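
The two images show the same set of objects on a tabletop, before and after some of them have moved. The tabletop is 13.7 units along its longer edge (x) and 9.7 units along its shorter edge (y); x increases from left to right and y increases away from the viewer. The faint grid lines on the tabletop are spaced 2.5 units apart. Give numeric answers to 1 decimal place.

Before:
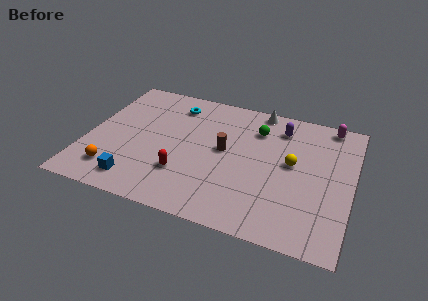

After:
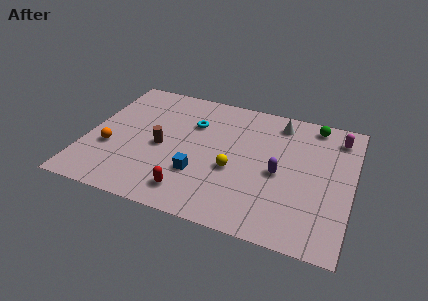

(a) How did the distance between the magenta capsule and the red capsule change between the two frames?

+0.3

Before: roughly 9.3 units apart; after: 9.6. That's 0.3 units further apart.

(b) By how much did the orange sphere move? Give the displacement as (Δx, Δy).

(-0.4, 1.6)

From the two frames, the orange sphere sits at roughly (1.7, 1.9) before and (1.3, 3.5) after.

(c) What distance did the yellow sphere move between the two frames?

3.2

The yellow sphere moved from about (10.6, 5.3) to (7.7, 3.9), a distance of √(2.9² + 1.4²) ≈ 3.2.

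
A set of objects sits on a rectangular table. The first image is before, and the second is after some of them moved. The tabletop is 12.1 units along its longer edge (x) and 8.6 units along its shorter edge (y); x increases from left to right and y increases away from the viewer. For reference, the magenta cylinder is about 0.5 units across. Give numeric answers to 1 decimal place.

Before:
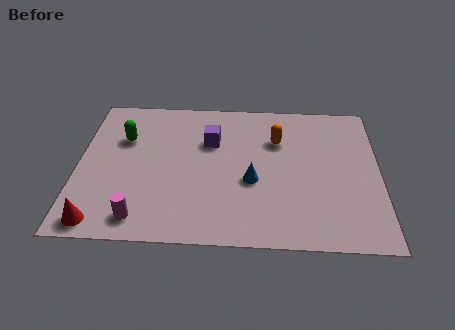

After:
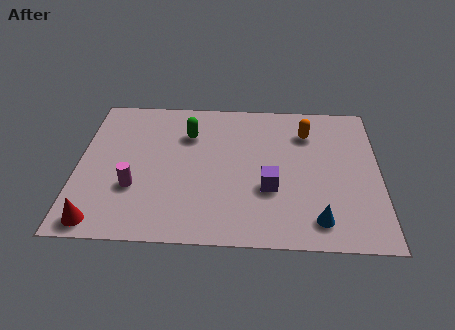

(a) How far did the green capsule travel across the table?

2.6

From (1.8, 5.8) to (4.4, 6.2), the green capsule covered √(2.6² + 0.4²) ≈ 2.6 units.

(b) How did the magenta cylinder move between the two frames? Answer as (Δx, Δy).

(-0.3, 1.7)

From the two frames, the magenta cylinder sits at roughly (2.6, 1.2) before and (2.3, 2.9) after.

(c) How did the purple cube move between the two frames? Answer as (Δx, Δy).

(2.4, -2.7)

The purple cube was at about (5.3, 5.8) and moved to about (7.7, 3.1).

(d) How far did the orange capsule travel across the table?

1.3

From (8.0, 6.0) to (9.2, 6.5), the orange capsule covered √(1.2² + 0.5²) ≈ 1.3 units.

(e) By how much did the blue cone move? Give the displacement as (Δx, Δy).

(2.6, -2.1)

From the two frames, the blue cone sits at roughly (7.0, 3.5) before and (9.6, 1.4) after.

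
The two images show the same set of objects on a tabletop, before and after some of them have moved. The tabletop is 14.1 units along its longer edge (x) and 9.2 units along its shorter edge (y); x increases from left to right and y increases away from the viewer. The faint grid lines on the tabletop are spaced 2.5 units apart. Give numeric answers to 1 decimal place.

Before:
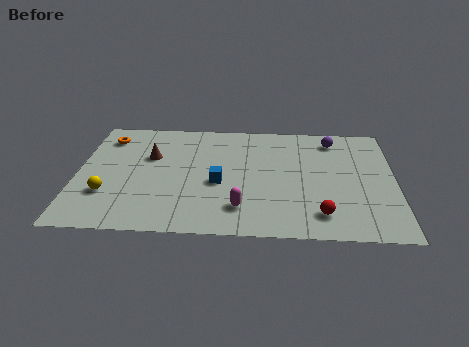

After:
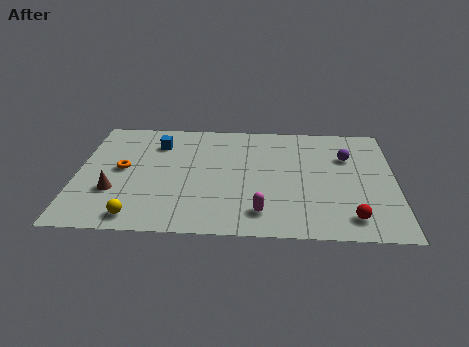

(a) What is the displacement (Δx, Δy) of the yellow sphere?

(1.4, -1.7)

The yellow sphere was at about (1.4, 2.8) and moved to about (2.8, 1.1).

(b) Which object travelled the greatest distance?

the blue cube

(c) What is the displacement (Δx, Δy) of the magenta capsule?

(0.9, -0.3)

From the two frames, the magenta capsule sits at roughly (7.3, 2.0) before and (8.2, 1.7) after.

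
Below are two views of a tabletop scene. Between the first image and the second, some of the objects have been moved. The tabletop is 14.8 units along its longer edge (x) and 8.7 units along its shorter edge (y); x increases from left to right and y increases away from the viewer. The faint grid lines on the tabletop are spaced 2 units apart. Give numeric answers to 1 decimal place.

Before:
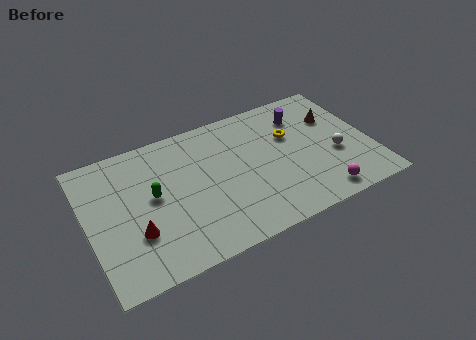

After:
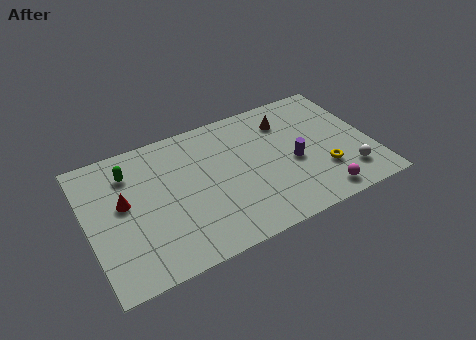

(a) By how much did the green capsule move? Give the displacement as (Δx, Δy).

(-1.0, 2.0)

The green capsule was at about (3.4, 4.7) and moved to about (2.4, 6.7).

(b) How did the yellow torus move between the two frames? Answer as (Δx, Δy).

(1.3, -3.0)

The yellow torus was at about (10.8, 5.6) and moved to about (12.1, 2.6).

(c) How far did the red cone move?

2.1

The red cone moved from about (2.3, 2.8) to (1.9, 4.9), a distance of √(0.4² + 2.1²) ≈ 2.1.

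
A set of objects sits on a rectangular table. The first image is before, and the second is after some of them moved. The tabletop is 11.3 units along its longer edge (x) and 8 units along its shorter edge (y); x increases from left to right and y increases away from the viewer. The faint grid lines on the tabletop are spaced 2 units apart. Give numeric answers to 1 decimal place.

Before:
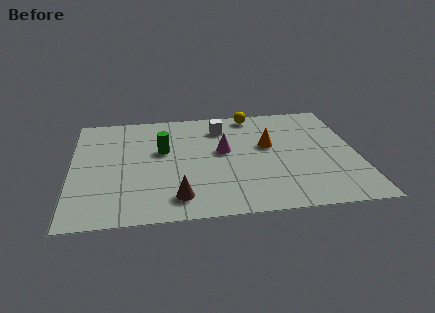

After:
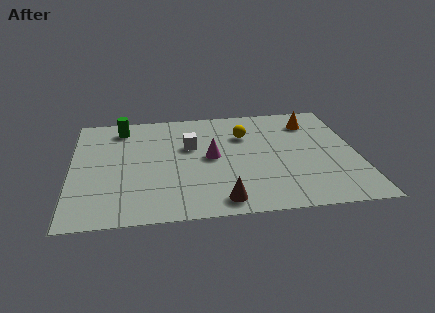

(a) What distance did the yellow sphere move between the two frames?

1.6

From (7.3, 7.2) to (6.9, 5.6), the yellow sphere covered √(0.4² + 1.6²) ≈ 1.6 units.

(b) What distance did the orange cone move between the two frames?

2.4

The orange cone moved from about (7.8, 4.7) to (9.6, 6.3), a distance of √(1.8² + 1.6²) ≈ 2.4.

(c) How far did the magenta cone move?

0.6

The magenta cone moved from about (6.0, 4.5) to (5.5, 4.1), a distance of √(0.5² + 0.4²) ≈ 0.6.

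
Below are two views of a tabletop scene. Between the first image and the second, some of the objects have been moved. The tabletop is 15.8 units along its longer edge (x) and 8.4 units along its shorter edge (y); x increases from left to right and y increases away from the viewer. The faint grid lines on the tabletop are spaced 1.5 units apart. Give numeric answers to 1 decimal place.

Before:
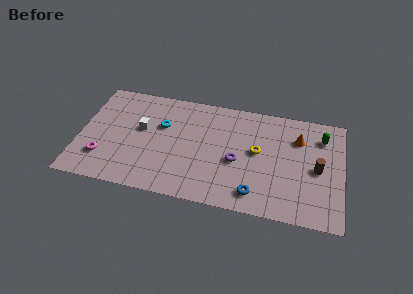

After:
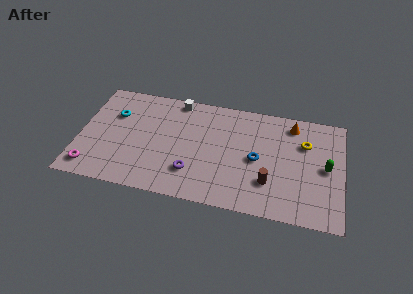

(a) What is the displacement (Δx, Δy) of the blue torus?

(0.0, 2.6)

The blue torus was at about (10.7, 1.4) and moved to about (10.7, 4.0).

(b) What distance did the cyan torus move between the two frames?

2.9

The cyan torus was near (4.9, 5.4) before and (2.0, 5.7) after, so it travelled √(2.9² + 0.3²) ≈ 2.9 units.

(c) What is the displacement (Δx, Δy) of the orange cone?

(-0.4, 1.0)

The orange cone was at about (13.1, 6.1) and moved to about (12.7, 7.1).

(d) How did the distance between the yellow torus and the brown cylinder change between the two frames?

+0.3

The distance was about 3.6 in the first image and 3.9 in the second, so they moved 0.3 units further apart.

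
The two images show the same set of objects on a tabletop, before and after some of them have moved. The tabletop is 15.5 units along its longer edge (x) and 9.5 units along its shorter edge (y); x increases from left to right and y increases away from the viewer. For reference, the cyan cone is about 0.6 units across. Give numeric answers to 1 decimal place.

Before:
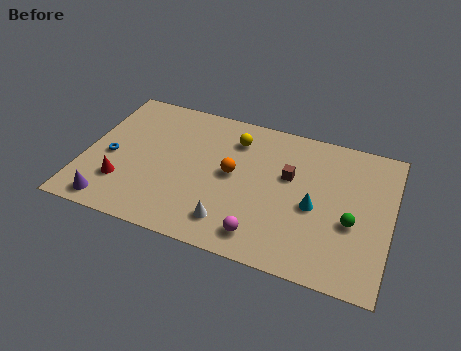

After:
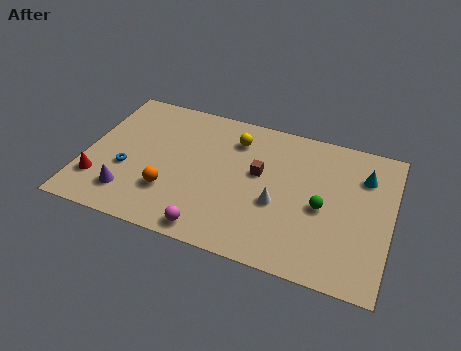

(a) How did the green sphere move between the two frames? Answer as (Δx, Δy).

(-1.5, 0.5)

From the two frames, the green sphere sits at roughly (13.6, 3.8) before and (12.1, 4.3) after.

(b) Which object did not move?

the yellow sphere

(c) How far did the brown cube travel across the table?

1.5

The brown cube was near (10.3, 5.8) before and (8.8, 5.5) after, so it travelled √(1.5² + 0.3²) ≈ 1.5 units.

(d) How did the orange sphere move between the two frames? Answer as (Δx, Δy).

(-3.0, -2.2)

The orange sphere started near (7.5, 5.0) and ended near (4.5, 2.8).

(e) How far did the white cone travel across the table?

3.0

From (7.7, 1.8) to (9.9, 3.8), the white cone covered √(2.2² + 2.0²) ≈ 3.0 units.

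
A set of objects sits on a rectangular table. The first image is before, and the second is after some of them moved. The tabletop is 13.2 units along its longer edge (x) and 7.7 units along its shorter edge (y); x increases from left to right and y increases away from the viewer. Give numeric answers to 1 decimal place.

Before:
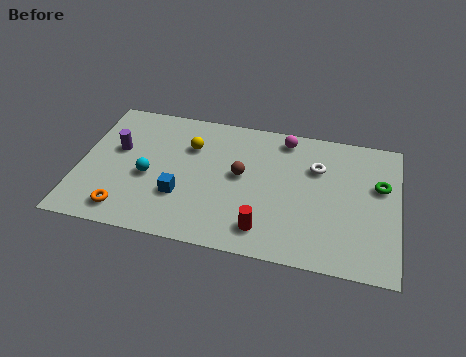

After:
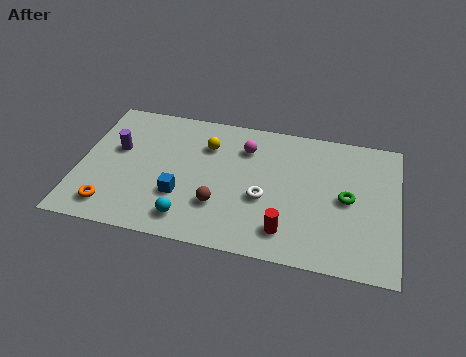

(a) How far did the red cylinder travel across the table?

0.9

From (7.8, 1.4) to (8.7, 1.5), the red cylinder covered √(0.9² + 0.1²) ≈ 0.9 units.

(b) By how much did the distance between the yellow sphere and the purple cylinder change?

+0.7

They were about 3.1 units apart before and 3.8 after — 0.7 units further apart.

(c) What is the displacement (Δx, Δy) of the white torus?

(-2.1, -2.2)

The white torus started near (9.8, 5.3) and ended near (7.7, 3.1).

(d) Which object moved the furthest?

the white torus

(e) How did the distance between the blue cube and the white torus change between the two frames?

-2.7

Before: roughly 6.2 units apart; after: 3.5. That's 2.7 units closer together.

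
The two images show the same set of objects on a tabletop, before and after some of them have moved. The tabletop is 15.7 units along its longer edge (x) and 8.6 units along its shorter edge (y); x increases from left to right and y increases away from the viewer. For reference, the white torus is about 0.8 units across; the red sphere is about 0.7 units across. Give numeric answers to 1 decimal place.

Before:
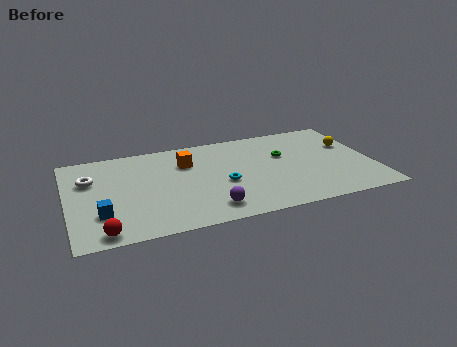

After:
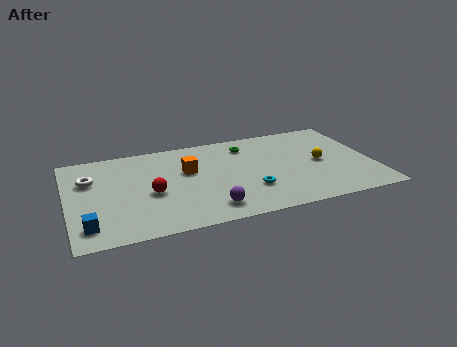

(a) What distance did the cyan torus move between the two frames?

1.6

The cyan torus moved from about (7.9, 3.6) to (9.2, 2.6), a distance of √(1.3² + 1.0²) ≈ 1.6.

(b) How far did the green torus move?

2.3

The green torus was near (11.2, 5.4) before and (9.4, 6.9) after, so it travelled √(1.8² + 1.5²) ≈ 2.3 units.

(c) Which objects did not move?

the white torus and the purple sphere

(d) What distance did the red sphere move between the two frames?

3.8

The red sphere moved from about (1.6, 0.9) to (4.2, 3.7), a distance of √(2.6² + 2.8²) ≈ 3.8.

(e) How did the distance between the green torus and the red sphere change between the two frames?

-4.5

Before: roughly 10.6 units apart; after: 6.1. That's 4.5 units closer together.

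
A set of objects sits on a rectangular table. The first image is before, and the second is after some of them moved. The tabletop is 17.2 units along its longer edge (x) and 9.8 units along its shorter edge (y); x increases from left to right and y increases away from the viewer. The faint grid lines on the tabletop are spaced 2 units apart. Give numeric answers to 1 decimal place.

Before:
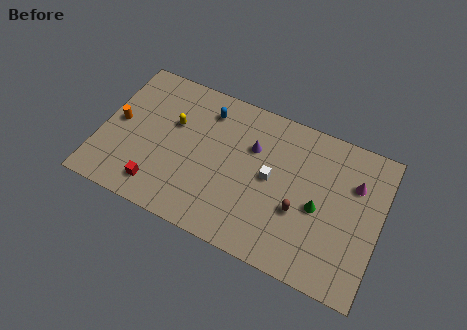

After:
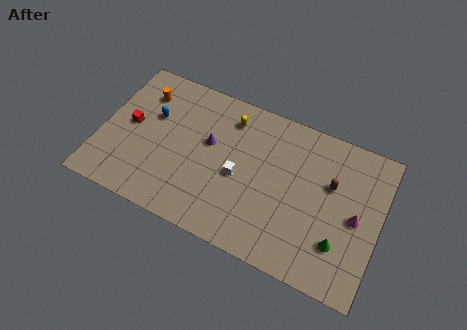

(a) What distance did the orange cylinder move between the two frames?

2.8

The orange cylinder was near (1.0, 5.0) before and (2.2, 7.5) after, so it travelled √(1.2² + 2.5²) ≈ 2.8 units.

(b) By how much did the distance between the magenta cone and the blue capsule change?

+3.5

They were about 9.4 units apart before and 12.9 after — 3.5 units further apart.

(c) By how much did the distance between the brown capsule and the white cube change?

+3.4

The distance was about 2.4 in the first image and 5.8 in the second, so they moved 3.4 units further apart.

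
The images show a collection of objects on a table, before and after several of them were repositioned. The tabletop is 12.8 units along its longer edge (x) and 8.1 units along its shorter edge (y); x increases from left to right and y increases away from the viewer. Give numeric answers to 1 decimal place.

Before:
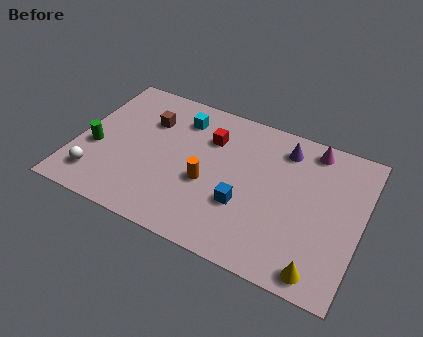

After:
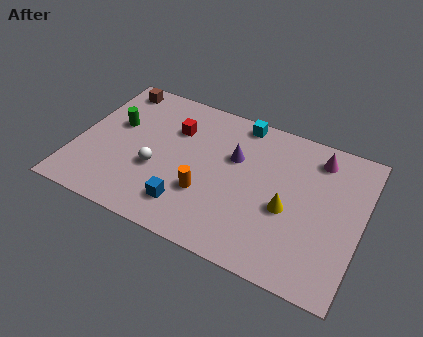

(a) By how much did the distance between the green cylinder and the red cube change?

-2.8

They were about 5.5 units apart before and 2.7 after — 2.8 units closer together.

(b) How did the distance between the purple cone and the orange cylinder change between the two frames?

-1.8

The distance was about 4.5 in the first image and 2.7 in the second, so they moved 1.8 units closer together.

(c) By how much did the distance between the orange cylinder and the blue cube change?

-0.6

Before: roughly 1.8 units apart; after: 1.2. That's 0.6 units closer together.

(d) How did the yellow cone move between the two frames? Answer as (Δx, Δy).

(-1.7, 2.5)

The yellow cone was at about (11.3, 0.9) and moved to about (9.6, 3.4).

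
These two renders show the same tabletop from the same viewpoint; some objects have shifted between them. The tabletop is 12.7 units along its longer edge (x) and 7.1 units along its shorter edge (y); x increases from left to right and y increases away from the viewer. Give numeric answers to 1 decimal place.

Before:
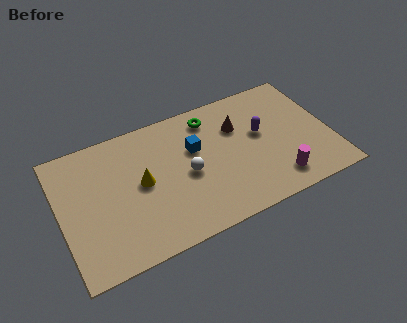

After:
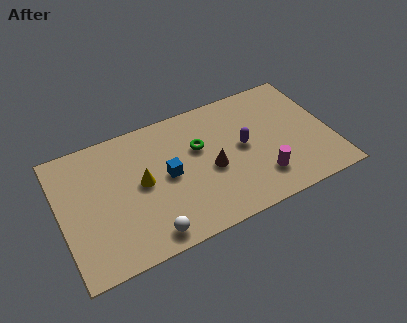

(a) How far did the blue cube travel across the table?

1.7

From (6.4, 4.5) to (5.0, 3.6), the blue cube covered √(1.4² + 0.9²) ≈ 1.7 units.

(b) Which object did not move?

the yellow cone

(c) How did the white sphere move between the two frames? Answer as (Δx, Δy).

(-2.1, -2.4)

From the two frames, the white sphere sits at roughly (5.9, 3.3) before and (3.8, 0.9) after.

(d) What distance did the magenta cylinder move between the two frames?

0.8

The magenta cylinder was near (9.9, 1.3) before and (9.2, 1.7) after, so it travelled √(0.7² + 0.4²) ≈ 0.8 units.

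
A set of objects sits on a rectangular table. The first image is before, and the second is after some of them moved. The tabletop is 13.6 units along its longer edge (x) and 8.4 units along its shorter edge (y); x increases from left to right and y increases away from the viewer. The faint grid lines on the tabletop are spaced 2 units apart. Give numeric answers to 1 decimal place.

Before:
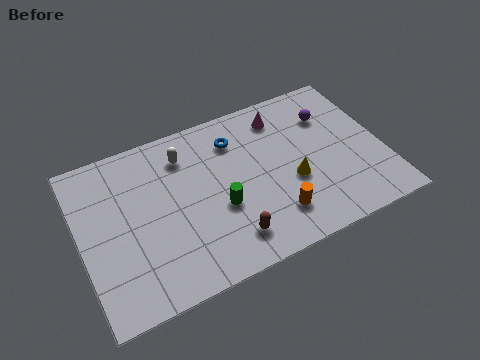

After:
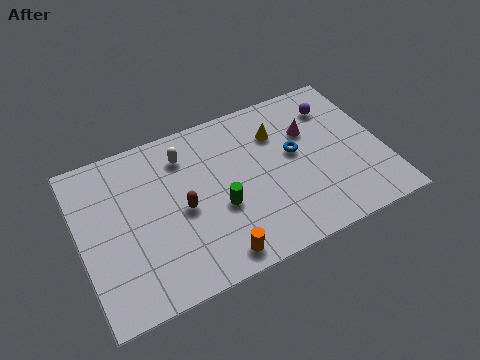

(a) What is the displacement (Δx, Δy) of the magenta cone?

(1.1, -1.3)

From the two frames, the magenta cone sits at roughly (9.4, 6.9) before and (10.5, 5.6) after.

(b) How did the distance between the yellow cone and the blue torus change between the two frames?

-2.4

The distance was about 3.9 in the first image and 1.5 in the second, so they moved 2.4 units closer together.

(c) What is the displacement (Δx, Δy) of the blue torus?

(2.5, -1.8)

The blue torus was at about (7.2, 6.5) and moved to about (9.7, 4.7).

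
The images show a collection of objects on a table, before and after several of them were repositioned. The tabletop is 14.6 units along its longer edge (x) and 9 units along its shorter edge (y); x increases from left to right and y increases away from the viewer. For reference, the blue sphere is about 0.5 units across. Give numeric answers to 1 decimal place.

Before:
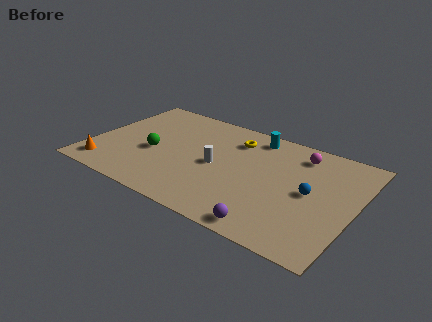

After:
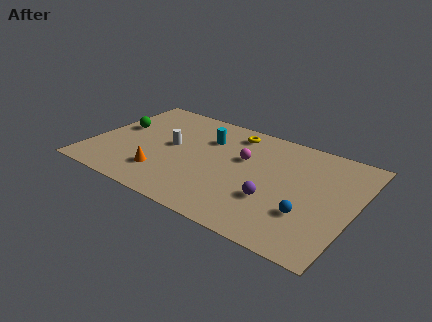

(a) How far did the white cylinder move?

2.7

The white cylinder moved from about (7.0, 4.3) to (4.3, 4.8), a distance of √(2.7² + 0.5²) ≈ 2.7.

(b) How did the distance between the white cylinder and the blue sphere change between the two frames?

+3.0

The distance was about 5.2 in the first image and 8.2 in the second, so they moved 3.0 units further apart.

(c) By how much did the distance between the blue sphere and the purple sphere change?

-2.0

The distance was about 3.9 in the first image and 1.9 in the second, so they moved 2.0 units closer together.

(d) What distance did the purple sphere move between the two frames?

2.1

The purple sphere was near (10.6, 0.9) before and (10.4, 3.0) after, so it travelled √(0.2² + 2.1²) ≈ 2.1 units.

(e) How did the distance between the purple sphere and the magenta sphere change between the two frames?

-3.2

The distance was about 6.5 in the first image and 3.3 in the second, so they moved 3.2 units closer together.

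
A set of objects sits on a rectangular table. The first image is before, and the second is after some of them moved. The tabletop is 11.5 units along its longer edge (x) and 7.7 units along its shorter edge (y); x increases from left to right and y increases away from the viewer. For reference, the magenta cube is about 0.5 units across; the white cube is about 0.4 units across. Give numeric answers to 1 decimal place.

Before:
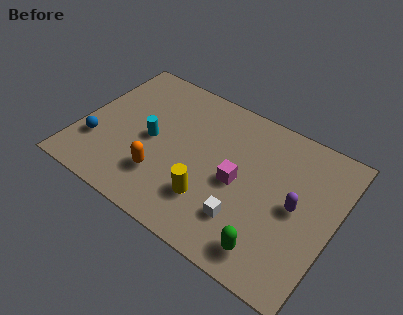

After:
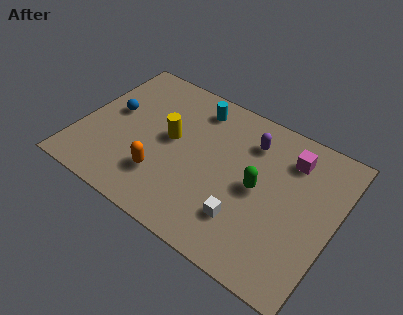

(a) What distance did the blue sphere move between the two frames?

2.0

The blue sphere was near (0.9, 2.3) before and (1.3, 4.3) after, so it travelled √(0.4² + 2.0²) ≈ 2.0 units.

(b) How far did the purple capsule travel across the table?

3.2

The purple capsule moved from about (9.8, 3.8) to (7.4, 5.9), a distance of √(2.4² + 2.1²) ≈ 3.2.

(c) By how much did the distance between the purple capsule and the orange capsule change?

-0.9

They were about 6.0 units apart before and 5.1 after — 0.9 units closer together.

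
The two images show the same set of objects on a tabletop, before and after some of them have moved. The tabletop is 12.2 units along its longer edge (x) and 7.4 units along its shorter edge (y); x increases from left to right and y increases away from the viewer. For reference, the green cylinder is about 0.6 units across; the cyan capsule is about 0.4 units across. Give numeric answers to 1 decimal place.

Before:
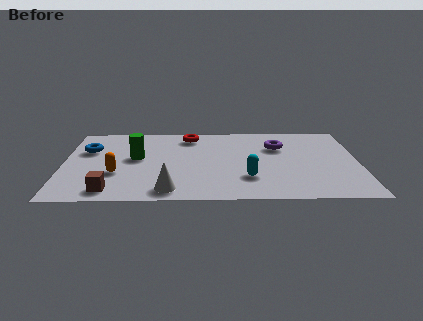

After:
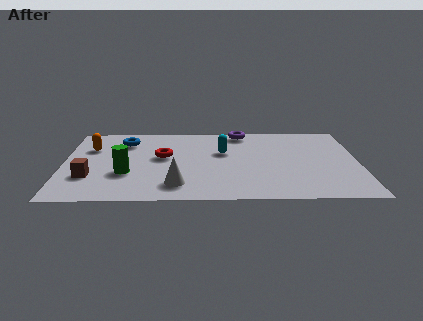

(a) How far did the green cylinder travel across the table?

1.6

The green cylinder was near (3.0, 4.1) before and (2.6, 2.6) after, so it travelled √(0.4² + 1.5²) ≈ 1.6 units.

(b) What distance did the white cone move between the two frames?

0.6

The white cone was near (4.4, 1.0) before and (4.7, 1.5) after, so it travelled √(0.3² + 0.5²) ≈ 0.6 units.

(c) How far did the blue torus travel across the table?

1.7

From (1.0, 4.9) to (2.5, 5.7), the blue torus covered √(1.5² + 0.8²) ≈ 1.7 units.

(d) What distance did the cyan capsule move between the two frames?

2.7

The cyan capsule was near (7.6, 2.1) before and (6.6, 4.6) after, so it travelled √(1.0² + 2.5²) ≈ 2.7 units.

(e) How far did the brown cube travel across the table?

1.6

The brown cube was near (2.0, 1.0) before and (1.1, 2.3) after, so it travelled √(0.9² + 1.3²) ≈ 1.6 units.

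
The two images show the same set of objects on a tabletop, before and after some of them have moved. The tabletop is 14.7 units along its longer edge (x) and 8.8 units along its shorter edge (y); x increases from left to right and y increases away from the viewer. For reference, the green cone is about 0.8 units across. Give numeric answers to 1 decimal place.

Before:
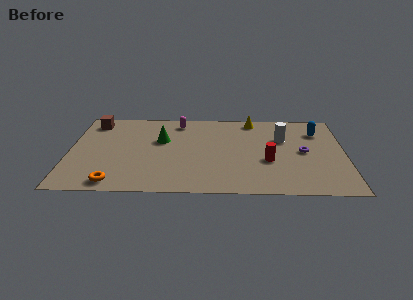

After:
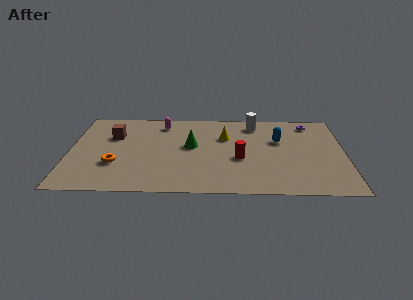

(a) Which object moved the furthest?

the purple torus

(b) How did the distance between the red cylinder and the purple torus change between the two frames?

+3.3

They were about 2.1 units apart before and 5.4 after — 3.3 units further apart.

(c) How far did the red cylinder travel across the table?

1.5

The red cylinder was near (10.6, 3.4) before and (9.1, 3.6) after, so it travelled √(1.5² + 0.2²) ≈ 1.5 units.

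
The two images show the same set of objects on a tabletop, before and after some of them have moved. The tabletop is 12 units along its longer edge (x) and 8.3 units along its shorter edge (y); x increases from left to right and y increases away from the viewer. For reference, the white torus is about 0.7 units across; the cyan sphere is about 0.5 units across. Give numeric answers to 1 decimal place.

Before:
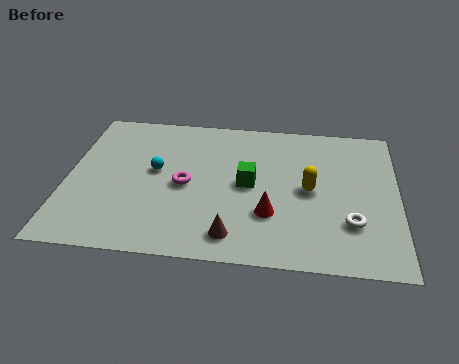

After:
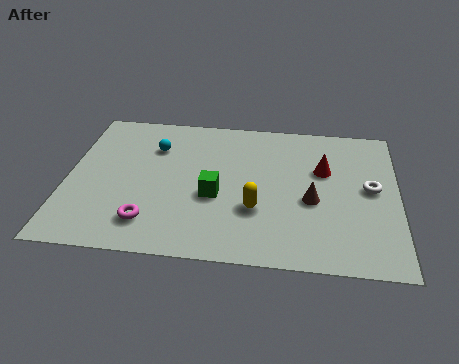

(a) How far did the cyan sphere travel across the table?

1.4

From (3.2, 4.6) to (3.1, 6.0), the cyan sphere covered √(0.1² + 1.4²) ≈ 1.4 units.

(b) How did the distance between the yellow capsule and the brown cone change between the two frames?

-1.8

The distance was about 3.9 in the first image and 2.1 in the second, so they moved 1.8 units closer together.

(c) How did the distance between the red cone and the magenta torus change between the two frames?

+3.8

Before: roughly 3.4 units apart; after: 7.2. That's 3.8 units further apart.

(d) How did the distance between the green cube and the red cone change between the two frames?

+2.5

The distance was about 1.8 in the first image and 4.3 in the second, so they moved 2.5 units further apart.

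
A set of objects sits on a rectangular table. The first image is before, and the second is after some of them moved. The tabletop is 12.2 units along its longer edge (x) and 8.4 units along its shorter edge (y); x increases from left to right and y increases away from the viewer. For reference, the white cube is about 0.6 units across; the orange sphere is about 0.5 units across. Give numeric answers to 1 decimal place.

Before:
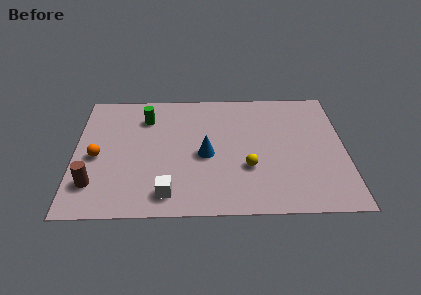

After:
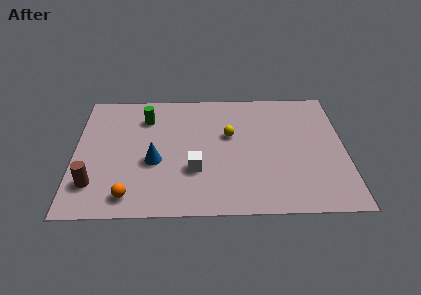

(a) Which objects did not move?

the brown cylinder and the green cylinder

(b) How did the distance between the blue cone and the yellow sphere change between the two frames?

+1.7

The distance was about 2.1 in the first image and 3.8 in the second, so they moved 1.7 units further apart.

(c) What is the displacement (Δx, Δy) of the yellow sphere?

(-0.8, 2.2)

The yellow sphere was at about (7.8, 2.9) and moved to about (7.0, 5.1).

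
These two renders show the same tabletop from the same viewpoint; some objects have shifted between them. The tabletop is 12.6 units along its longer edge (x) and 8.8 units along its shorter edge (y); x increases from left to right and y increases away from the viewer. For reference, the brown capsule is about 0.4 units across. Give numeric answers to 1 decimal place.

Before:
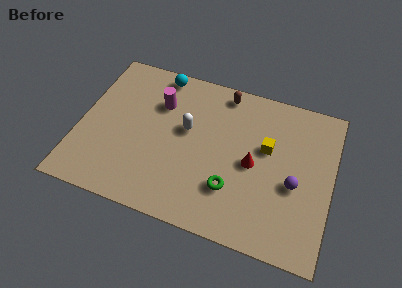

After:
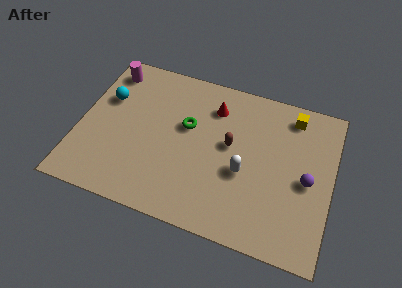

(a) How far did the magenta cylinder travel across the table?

3.0

From (3.8, 6.2) to (1.1, 7.4), the magenta cylinder covered √(2.7² + 1.2²) ≈ 3.0 units.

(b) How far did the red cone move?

3.4

The red cone moved from about (8.7, 4.2) to (6.5, 6.8), a distance of √(2.2² + 2.6²) ≈ 3.4.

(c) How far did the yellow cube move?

2.5

From (9.3, 5.3) to (10.4, 7.5), the yellow cube covered √(1.1² + 2.2²) ≈ 2.5 units.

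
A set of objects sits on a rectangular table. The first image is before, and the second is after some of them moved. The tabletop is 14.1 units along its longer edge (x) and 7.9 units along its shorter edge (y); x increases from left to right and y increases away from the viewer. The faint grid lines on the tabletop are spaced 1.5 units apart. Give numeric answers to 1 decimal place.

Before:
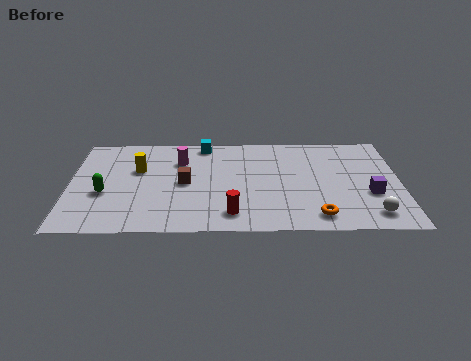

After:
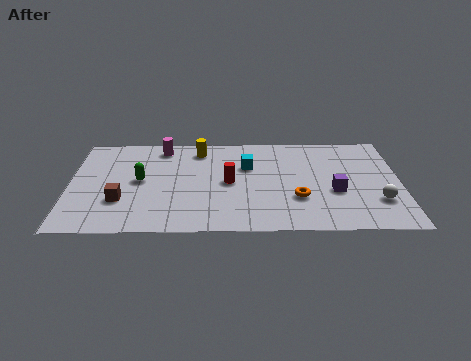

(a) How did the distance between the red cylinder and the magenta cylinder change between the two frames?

-0.7

Before: roughly 4.8 units apart; after: 4.1. That's 0.7 units closer together.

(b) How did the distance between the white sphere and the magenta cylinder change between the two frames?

+1.0

Before: roughly 9.2 units apart; after: 10.2. That's 1.0 units further apart.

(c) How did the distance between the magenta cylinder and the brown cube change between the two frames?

+2.8

The distance was about 1.8 in the first image and 4.6 in the second, so they moved 2.8 units further apart.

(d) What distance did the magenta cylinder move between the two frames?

1.4

From (4.7, 5.7) to (3.9, 6.8), the magenta cylinder covered √(0.8² + 1.1²) ≈ 1.4 units.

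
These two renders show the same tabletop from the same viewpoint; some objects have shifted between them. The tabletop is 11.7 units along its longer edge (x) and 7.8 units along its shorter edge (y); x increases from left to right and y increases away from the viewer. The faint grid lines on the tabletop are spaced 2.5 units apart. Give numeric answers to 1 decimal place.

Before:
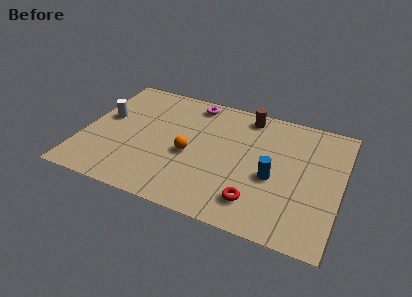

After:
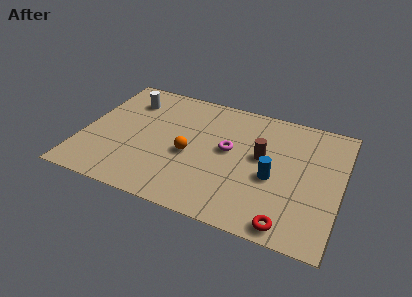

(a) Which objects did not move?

the blue cylinder and the orange sphere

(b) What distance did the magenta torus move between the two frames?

3.1

From (4.7, 6.8) to (6.6, 4.3), the magenta torus covered √(1.9² + 2.5²) ≈ 3.1 units.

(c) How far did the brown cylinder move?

2.6

The brown cylinder moved from about (7.2, 6.8) to (8.1, 4.4), a distance of √(0.9² + 2.4²) ≈ 2.6.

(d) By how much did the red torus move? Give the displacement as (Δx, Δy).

(1.5, -0.8)

From the two frames, the red torus sits at roughly (8.1, 1.6) before and (9.6, 0.8) after.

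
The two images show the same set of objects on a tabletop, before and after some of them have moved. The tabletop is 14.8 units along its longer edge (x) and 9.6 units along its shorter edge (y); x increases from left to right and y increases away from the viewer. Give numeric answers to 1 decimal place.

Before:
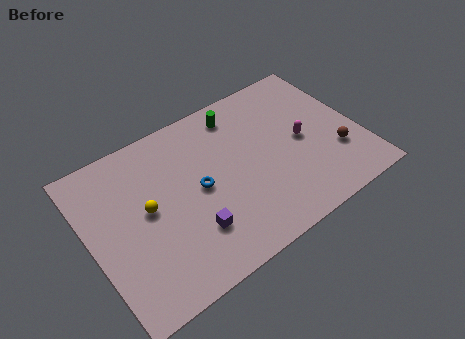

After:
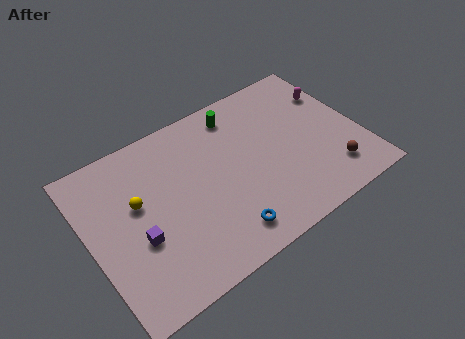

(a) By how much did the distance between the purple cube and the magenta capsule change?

+5.0

Before: roughly 6.9 units apart; after: 11.9. That's 5.0 units further apart.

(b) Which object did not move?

the green cylinder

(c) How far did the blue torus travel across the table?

3.3

The blue torus was near (5.9, 4.8) before and (6.7, 1.6) after, so it travelled √(0.8² + 3.2²) ≈ 3.3 units.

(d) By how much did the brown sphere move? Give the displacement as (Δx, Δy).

(-0.5, -1.0)

The brown sphere started near (13.3, 3.0) and ended near (12.8, 2.0).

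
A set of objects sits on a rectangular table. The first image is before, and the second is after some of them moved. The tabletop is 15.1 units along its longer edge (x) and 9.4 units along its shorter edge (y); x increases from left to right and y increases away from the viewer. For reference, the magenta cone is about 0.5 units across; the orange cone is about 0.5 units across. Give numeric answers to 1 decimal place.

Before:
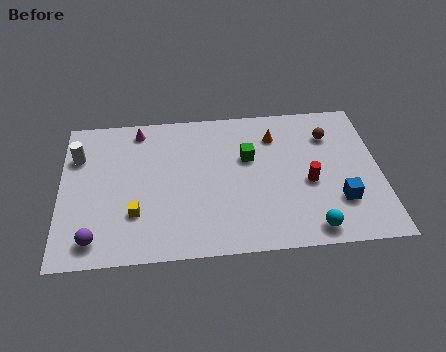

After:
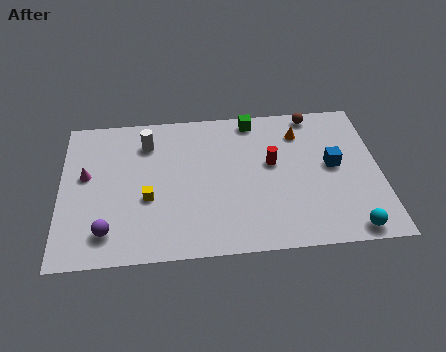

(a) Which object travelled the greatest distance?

the magenta cone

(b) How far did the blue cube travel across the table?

2.3

From (13.1, 2.7) to (12.9, 5.0), the blue cube covered √(0.2² + 2.3²) ≈ 2.3 units.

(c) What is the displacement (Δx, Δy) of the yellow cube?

(0.6, 0.9)

The yellow cube started near (3.5, 2.8) and ended near (4.1, 3.7).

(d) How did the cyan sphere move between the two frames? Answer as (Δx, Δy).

(1.8, -0.2)

The cyan sphere was at about (11.7, 1.1) and moved to about (13.5, 0.9).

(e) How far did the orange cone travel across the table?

1.2

From (10.2, 7.2) to (11.4, 7.3), the orange cone covered √(1.2² + 0.1²) ≈ 1.2 units.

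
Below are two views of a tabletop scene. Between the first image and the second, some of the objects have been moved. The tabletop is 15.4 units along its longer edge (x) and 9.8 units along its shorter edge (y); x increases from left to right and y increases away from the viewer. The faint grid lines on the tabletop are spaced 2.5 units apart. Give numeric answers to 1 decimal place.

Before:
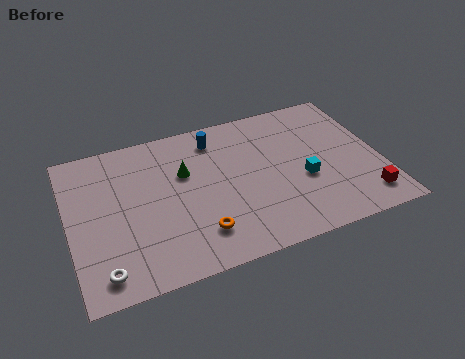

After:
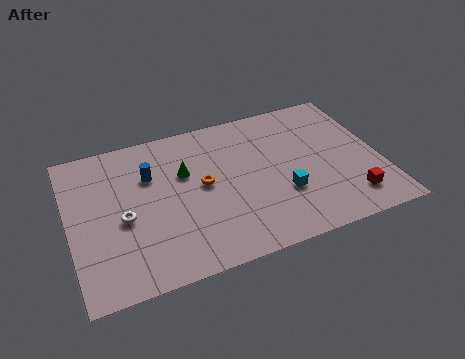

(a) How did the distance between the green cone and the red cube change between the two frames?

-0.7

The distance was about 9.7 in the first image and 9.0 in the second, so they moved 0.7 units closer together.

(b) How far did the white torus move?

3.1

The white torus was near (1.4, 1.4) before and (2.6, 4.3) after, so it travelled √(1.2² + 2.9²) ≈ 3.1 units.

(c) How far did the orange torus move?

3.0

The orange torus was near (6.1, 2.2) before and (6.6, 5.2) after, so it travelled √(0.5² + 3.0²) ≈ 3.0 units.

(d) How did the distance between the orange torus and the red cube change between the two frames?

-0.5

They were about 8.2 units apart before and 7.7 after — 0.5 units closer together.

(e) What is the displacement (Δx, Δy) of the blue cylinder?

(-3.4, -1.4)

The blue cylinder started near (7.5, 8.1) and ended near (4.1, 6.7).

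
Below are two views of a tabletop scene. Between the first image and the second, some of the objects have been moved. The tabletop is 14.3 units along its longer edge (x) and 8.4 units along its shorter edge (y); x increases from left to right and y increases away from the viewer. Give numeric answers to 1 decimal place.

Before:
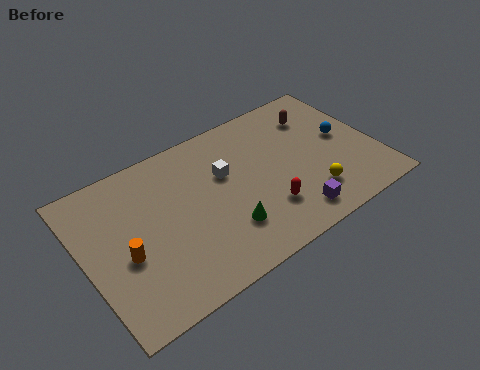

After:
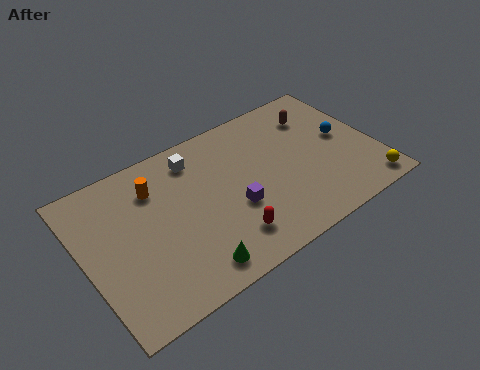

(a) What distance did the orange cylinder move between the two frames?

3.4

From (1.8, 3.5) to (3.7, 6.3), the orange cylinder covered √(1.9² + 2.8²) ≈ 3.4 units.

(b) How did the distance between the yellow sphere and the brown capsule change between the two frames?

+1.0

Before: roughly 4.6 units apart; after: 5.6. That's 1.0 units further apart.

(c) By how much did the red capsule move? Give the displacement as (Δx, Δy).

(-2.0, -0.5)

From the two frames, the red capsule sits at roughly (8.5, 2.3) before and (6.5, 1.8) after.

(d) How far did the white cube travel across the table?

2.0

The white cube was near (7.0, 5.3) before and (5.8, 6.9) after, so it travelled √(1.2² + 1.6²) ≈ 2.0 units.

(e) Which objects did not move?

the brown capsule and the blue sphere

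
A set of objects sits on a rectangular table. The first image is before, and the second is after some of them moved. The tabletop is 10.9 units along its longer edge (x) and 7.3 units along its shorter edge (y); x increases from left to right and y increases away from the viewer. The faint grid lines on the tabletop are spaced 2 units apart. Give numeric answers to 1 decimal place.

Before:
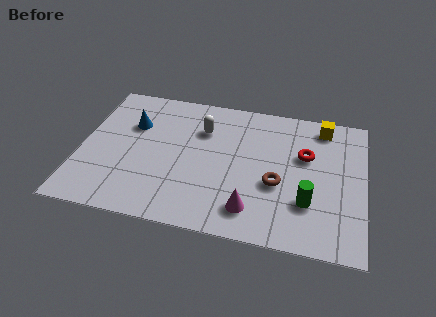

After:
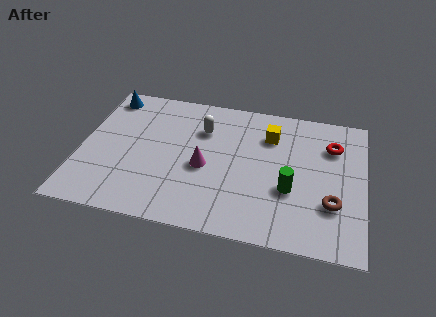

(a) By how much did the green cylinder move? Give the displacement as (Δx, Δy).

(-0.7, 0.5)

The green cylinder started near (8.8, 2.2) and ended near (8.1, 2.7).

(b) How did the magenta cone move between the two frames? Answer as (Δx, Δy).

(-1.9, 1.8)

The magenta cone was at about (6.7, 1.4) and moved to about (4.8, 3.2).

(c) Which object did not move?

the white capsule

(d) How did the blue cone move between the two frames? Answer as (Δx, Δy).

(-1.1, 1.4)

The blue cone was at about (1.9, 4.9) and moved to about (0.8, 6.3).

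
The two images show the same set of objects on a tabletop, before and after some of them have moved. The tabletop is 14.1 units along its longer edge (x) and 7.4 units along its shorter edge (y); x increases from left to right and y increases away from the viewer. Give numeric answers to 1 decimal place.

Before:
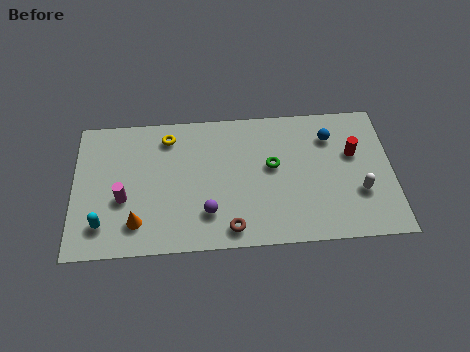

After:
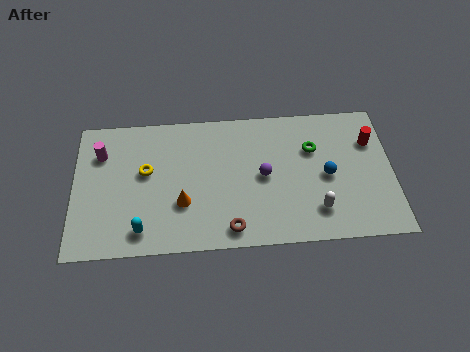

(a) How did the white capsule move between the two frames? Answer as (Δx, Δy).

(-1.9, -0.8)

From the two frames, the white capsule sits at roughly (12.6, 2.5) before and (10.7, 1.7) after.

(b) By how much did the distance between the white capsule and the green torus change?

-0.9

The distance was about 4.2 in the first image and 3.3 in the second, so they moved 0.9 units closer together.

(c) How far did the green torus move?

2.0

From (8.8, 4.2) to (10.6, 5.0), the green torus covered √(1.8² + 0.8²) ≈ 2.0 units.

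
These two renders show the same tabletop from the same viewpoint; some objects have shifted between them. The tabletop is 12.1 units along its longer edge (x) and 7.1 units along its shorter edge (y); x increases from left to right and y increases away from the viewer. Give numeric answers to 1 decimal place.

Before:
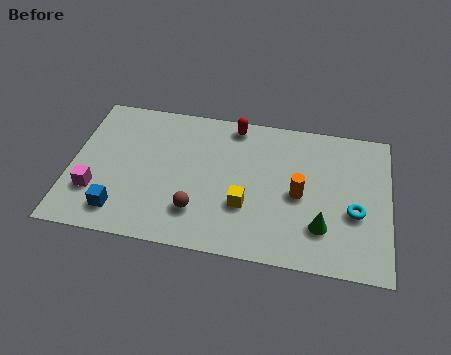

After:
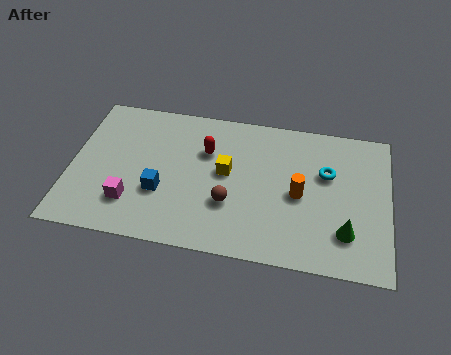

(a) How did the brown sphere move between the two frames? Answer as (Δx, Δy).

(1.2, 0.6)

The brown sphere started near (4.9, 1.8) and ended near (6.1, 2.4).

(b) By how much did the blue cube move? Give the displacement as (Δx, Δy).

(1.5, 1.2)

The blue cube started near (2.0, 1.3) and ended near (3.5, 2.5).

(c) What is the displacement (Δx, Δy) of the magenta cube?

(1.4, -0.3)

From the two frames, the magenta cube sits at roughly (1.0, 2.1) before and (2.4, 1.8) after.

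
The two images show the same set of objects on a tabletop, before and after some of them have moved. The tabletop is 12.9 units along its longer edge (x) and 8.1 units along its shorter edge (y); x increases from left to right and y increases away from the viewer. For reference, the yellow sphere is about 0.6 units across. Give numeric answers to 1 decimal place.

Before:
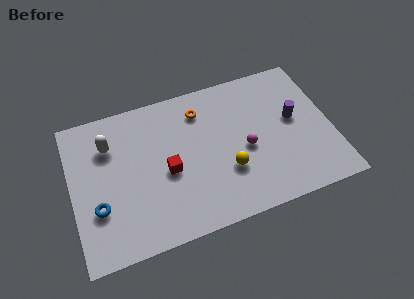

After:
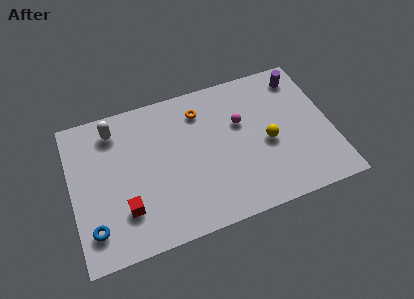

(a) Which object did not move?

the orange torus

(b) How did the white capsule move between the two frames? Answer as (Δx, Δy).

(0.3, 0.8)

The white capsule was at about (2.0, 5.9) and moved to about (2.3, 6.7).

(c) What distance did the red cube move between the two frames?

2.6

The red cube moved from about (4.7, 3.6) to (2.5, 2.2), a distance of √(2.2² + 1.4²) ≈ 2.6.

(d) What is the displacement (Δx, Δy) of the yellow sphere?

(2.1, 0.9)

The yellow sphere started near (7.6, 2.7) and ended near (9.7, 3.6).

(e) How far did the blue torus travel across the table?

1.0

From (1.2, 2.7) to (0.9, 1.7), the blue torus covered √(0.3² + 1.0²) ≈ 1.0 units.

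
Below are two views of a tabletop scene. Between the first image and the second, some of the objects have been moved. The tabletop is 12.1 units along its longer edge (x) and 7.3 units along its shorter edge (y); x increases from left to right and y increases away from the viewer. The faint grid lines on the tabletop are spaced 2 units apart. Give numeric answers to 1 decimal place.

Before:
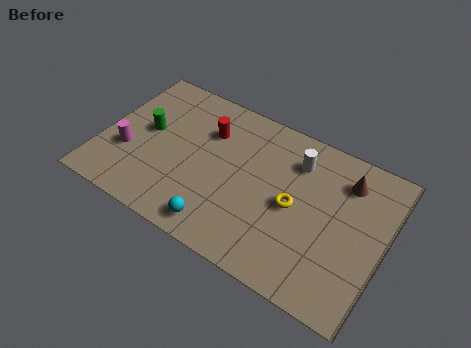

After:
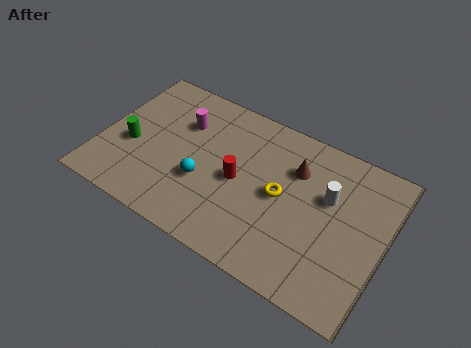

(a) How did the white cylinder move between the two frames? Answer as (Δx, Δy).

(1.5, -1.0)

The white cylinder started near (8.1, 5.6) and ended near (9.6, 4.6).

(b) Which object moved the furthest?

the magenta cylinder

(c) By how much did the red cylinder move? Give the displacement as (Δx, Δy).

(1.6, -1.7)

From the two frames, the red cylinder sits at roughly (4.3, 5.2) before and (5.9, 3.5) after.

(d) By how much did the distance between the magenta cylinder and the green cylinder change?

+1.3

The distance was about 1.5 in the first image and 2.8 in the second, so they moved 1.3 units further apart.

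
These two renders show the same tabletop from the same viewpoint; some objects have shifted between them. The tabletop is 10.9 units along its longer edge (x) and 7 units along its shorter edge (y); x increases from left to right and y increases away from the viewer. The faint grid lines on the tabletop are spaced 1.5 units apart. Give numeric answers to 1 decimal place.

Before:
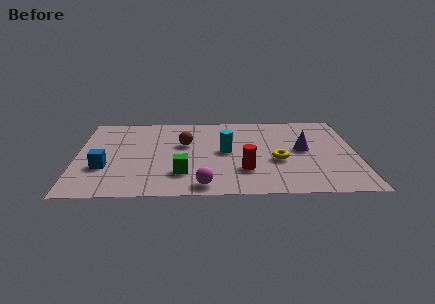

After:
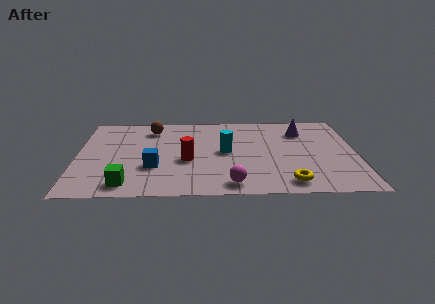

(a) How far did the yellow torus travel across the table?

1.8

The yellow torus moved from about (7.8, 2.8) to (8.2, 1.0), a distance of √(0.4² + 1.8²) ≈ 1.8.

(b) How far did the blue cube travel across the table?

1.9

The blue cube moved from about (1.1, 2.4) to (3.0, 2.4), a distance of √(1.9² + 0.0²) ≈ 1.9.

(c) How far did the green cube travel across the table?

2.2

From (4.1, 1.8) to (2.0, 1.0), the green cube covered √(2.1² + 0.8²) ≈ 2.2 units.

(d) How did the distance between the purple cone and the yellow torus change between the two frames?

+3.0

Before: roughly 1.3 units apart; after: 4.3. That's 3.0 units further apart.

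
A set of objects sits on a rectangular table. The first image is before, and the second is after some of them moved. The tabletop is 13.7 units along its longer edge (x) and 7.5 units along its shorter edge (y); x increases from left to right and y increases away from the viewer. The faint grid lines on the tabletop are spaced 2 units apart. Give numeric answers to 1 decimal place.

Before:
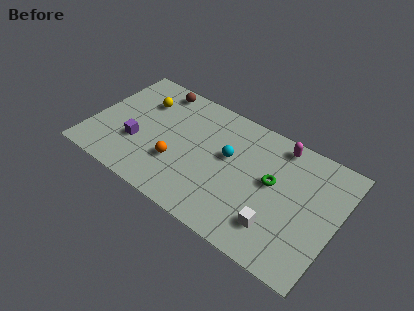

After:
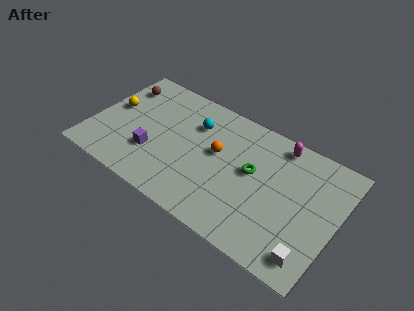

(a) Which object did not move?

the magenta capsule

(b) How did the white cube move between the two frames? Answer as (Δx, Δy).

(2.0, -0.6)

The white cube was at about (10.7, 1.8) and moved to about (12.7, 1.2).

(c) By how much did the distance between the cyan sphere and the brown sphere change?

-0.6

The distance was about 5.0 in the first image and 4.4 in the second, so they moved 0.6 units closer together.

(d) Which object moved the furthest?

the orange sphere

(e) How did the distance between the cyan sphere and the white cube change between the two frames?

+4.3

The distance was about 4.0 in the first image and 8.3 in the second, so they moved 4.3 units further apart.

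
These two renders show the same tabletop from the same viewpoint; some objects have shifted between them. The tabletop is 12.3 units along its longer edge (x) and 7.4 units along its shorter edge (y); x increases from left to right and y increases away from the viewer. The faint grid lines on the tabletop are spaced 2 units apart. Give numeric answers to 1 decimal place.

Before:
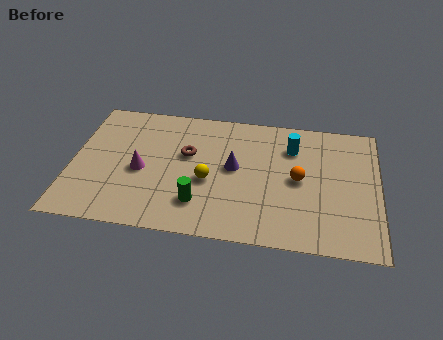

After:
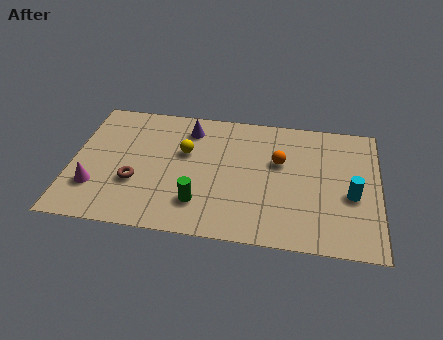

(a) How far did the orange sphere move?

1.2

The orange sphere was near (9.1, 3.7) before and (8.3, 4.6) after, so it travelled √(0.8² + 0.9²) ≈ 1.2 units.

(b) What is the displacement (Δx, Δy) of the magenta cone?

(-1.8, -1.2)

From the two frames, the magenta cone sits at roughly (2.8, 3.3) before and (1.0, 2.1) after.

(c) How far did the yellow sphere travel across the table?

1.8

From (5.5, 3.1) to (4.5, 4.6), the yellow sphere covered √(1.0² + 1.5²) ≈ 1.8 units.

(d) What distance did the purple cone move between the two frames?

2.8

The purple cone was near (6.5, 4.0) before and (4.6, 6.0) after, so it travelled √(1.9² + 2.0²) ≈ 2.8 units.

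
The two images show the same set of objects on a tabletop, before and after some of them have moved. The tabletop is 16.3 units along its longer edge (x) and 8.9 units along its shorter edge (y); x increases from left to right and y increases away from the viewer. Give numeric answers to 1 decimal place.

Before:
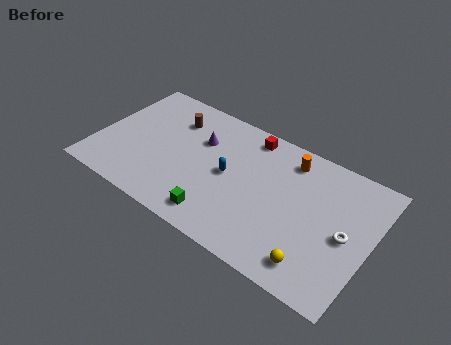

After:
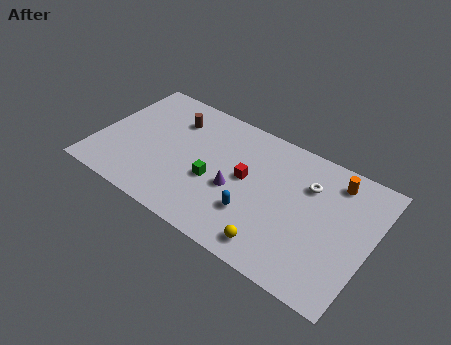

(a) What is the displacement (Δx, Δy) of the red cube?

(0.3, -3.0)

The red cube was at about (8.6, 7.8) and moved to about (8.9, 4.8).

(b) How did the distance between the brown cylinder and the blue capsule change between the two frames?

+2.5

Before: roughly 4.4 units apart; after: 6.9. That's 2.5 units further apart.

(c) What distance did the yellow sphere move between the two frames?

2.3

The yellow sphere was near (13.5, 1.5) before and (11.2, 1.3) after, so it travelled √(2.3² + 0.2²) ≈ 2.3 units.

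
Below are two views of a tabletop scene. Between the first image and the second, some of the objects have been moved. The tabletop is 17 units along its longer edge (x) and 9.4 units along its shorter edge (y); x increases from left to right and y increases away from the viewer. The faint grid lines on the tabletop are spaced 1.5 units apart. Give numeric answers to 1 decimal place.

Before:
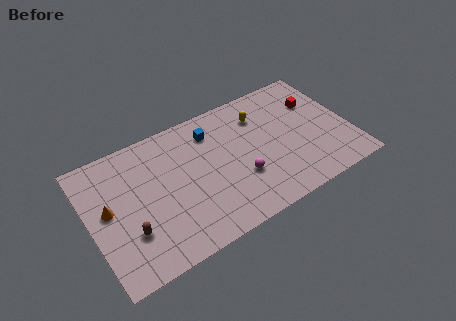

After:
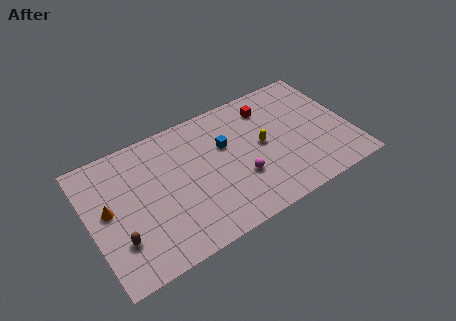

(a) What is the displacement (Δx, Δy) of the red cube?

(-3.1, 1.0)

The red cube started near (15.2, 6.5) and ended near (12.1, 7.5).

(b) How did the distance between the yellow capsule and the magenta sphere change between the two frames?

-1.9

They were about 4.3 units apart before and 2.4 after — 1.9 units closer together.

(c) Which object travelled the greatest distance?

the red cube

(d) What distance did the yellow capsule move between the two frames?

2.2

The yellow capsule moved from about (11.5, 7.1) to (11.3, 4.9), a distance of √(0.2² + 2.2²) ≈ 2.2.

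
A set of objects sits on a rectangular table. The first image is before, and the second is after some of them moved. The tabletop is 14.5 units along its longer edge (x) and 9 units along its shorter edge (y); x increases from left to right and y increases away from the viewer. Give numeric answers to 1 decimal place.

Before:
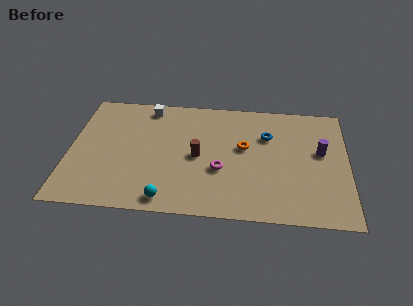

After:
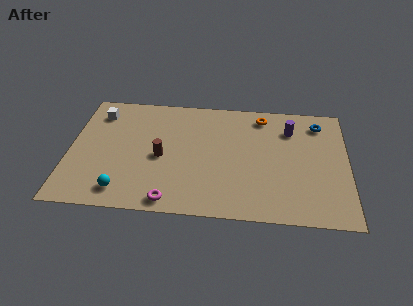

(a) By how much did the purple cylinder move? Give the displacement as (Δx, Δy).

(-1.6, 1.6)

From the two frames, the purple cylinder sits at roughly (13.1, 5.2) before and (11.5, 6.8) after.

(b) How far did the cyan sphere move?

2.3

The cyan sphere moved from about (5.2, 1.0) to (2.9, 1.4), a distance of √(2.3² + 0.4²) ≈ 2.3.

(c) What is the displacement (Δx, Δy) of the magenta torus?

(-2.5, -2.5)

From the two frames, the magenta torus sits at roughly (7.9, 3.4) before and (5.4, 0.9) after.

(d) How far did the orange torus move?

2.7

From (9.1, 5.2) to (10.0, 7.7), the orange torus covered √(0.9² + 2.5²) ≈ 2.7 units.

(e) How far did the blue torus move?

3.0

The blue torus was near (10.3, 6.2) before and (13.0, 7.4) after, so it travelled √(2.7² + 1.2²) ≈ 3.0 units.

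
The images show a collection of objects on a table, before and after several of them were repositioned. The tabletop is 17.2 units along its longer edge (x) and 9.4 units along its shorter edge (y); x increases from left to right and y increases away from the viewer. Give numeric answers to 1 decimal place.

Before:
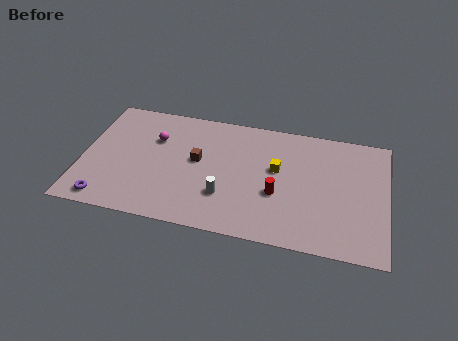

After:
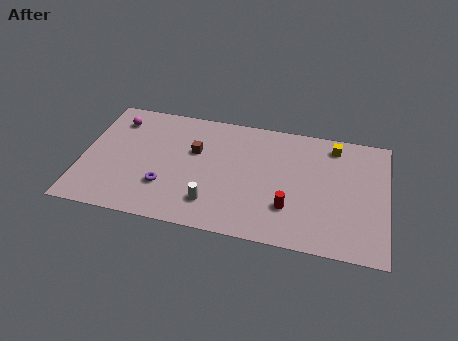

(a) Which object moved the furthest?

the yellow cube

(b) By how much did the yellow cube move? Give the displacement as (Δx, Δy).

(3.1, 2.5)

The yellow cube was at about (11.0, 5.5) and moved to about (14.1, 8.0).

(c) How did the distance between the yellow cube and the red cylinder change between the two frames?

+3.9

Before: roughly 1.9 units apart; after: 5.8. That's 3.9 units further apart.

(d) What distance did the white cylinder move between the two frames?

1.0

The white cylinder was near (8.2, 2.8) before and (7.5, 2.1) after, so it travelled √(0.7² + 0.7²) ≈ 1.0 units.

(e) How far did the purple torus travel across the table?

3.6

From (1.6, 1.1) to (4.8, 2.8), the purple torus covered √(3.2² + 1.7²) ≈ 3.6 units.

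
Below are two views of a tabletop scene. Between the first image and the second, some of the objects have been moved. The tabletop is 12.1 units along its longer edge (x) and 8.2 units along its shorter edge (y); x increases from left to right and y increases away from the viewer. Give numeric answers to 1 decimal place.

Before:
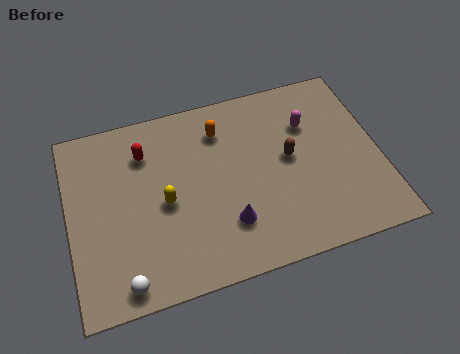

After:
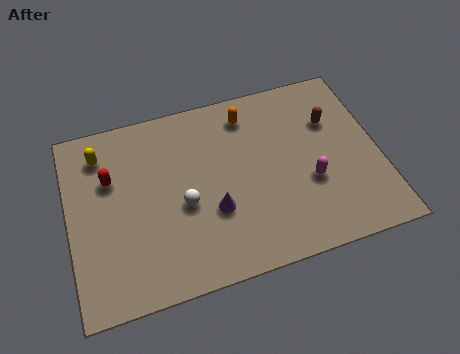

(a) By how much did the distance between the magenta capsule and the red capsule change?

+1.5

They were about 6.4 units apart before and 7.9 after — 1.5 units further apart.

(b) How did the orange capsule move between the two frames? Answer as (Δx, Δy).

(1.1, 0.4)

The orange capsule was at about (6.1, 6.4) and moved to about (7.2, 6.8).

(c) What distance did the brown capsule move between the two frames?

2.2

The brown capsule was near (8.6, 4.4) before and (10.4, 5.6) after, so it travelled √(1.8² + 1.2²) ≈ 2.2 units.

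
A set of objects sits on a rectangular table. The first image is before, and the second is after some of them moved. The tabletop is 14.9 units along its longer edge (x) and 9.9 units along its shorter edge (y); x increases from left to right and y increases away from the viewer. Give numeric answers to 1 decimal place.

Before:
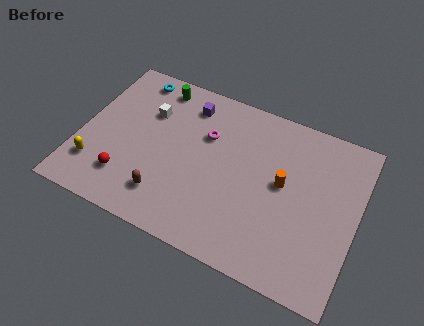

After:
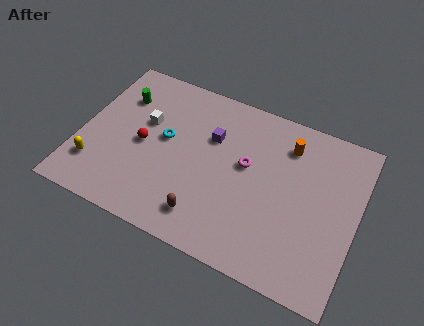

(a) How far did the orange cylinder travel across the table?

2.4

From (10.9, 5.4) to (10.9, 7.8), the orange cylinder covered √(0.0² + 2.4²) ≈ 2.4 units.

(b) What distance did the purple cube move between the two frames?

2.1

From (5.4, 8.1) to (6.9, 6.6), the purple cube covered √(1.5² + 1.5²) ≈ 2.1 units.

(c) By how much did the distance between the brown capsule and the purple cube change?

-1.2

Before: roughly 6.0 units apart; after: 4.8. That's 1.2 units closer together.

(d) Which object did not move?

the yellow capsule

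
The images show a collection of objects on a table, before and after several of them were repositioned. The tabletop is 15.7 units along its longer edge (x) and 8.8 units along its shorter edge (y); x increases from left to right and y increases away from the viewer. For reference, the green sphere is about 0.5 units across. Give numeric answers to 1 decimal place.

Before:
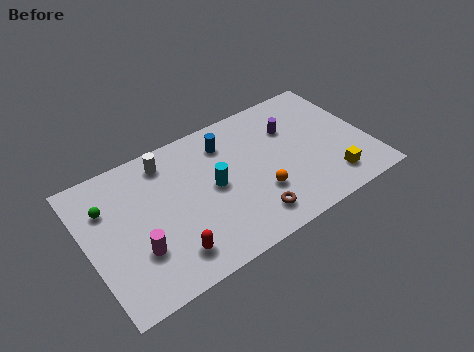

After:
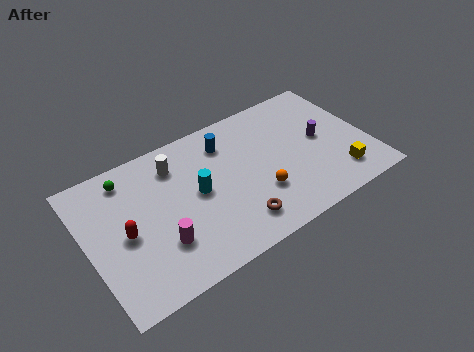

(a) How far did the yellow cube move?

0.5

The yellow cube was near (13.2, 1.7) before and (13.7, 1.8) after, so it travelled √(0.5² + 0.1²) ≈ 0.5 units.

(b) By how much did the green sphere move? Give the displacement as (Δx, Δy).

(1.3, 1.2)

From the two frames, the green sphere sits at roughly (1.3, 6.2) before and (2.6, 7.4) after.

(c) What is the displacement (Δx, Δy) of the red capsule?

(-2.1, 2.4)

From the two frames, the red capsule sits at roughly (4.1, 1.7) before and (2.0, 4.1) after.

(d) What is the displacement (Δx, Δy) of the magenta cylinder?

(1.2, -0.2)

The magenta cylinder started near (2.5, 2.8) and ended near (3.7, 2.6).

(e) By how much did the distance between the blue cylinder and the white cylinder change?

-0.4

They were about 3.3 units apart before and 2.9 after — 0.4 units closer together.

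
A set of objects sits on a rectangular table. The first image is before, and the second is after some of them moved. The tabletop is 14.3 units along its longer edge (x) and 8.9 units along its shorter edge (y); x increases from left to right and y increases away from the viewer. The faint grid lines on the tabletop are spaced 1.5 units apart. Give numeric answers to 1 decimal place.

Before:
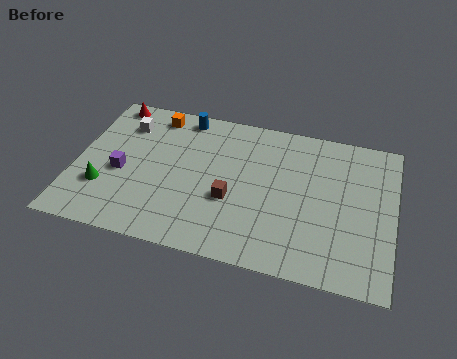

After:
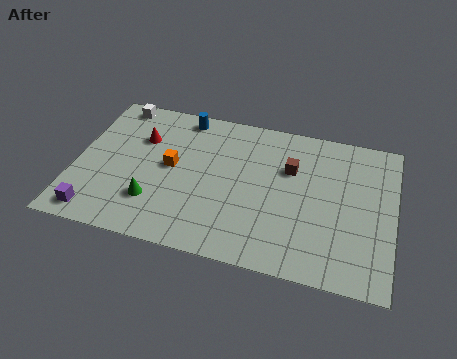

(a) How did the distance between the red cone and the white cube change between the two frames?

+0.9

Before: roughly 1.4 units apart; after: 2.3. That's 0.9 units further apart.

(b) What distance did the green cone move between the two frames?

2.3

The green cone moved from about (1.4, 2.7) to (3.7, 2.4), a distance of √(2.3² + 0.3²) ≈ 2.3.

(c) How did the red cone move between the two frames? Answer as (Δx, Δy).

(1.6, -1.9)

From the two frames, the red cone sits at roughly (1.2, 8.0) before and (2.8, 6.1) after.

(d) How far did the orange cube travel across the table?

3.2

The orange cube moved from about (3.3, 7.7) to (4.3, 4.7), a distance of √(1.0² + 3.0²) ≈ 3.2.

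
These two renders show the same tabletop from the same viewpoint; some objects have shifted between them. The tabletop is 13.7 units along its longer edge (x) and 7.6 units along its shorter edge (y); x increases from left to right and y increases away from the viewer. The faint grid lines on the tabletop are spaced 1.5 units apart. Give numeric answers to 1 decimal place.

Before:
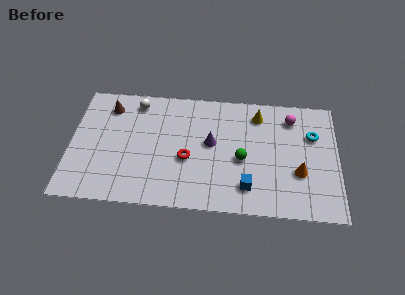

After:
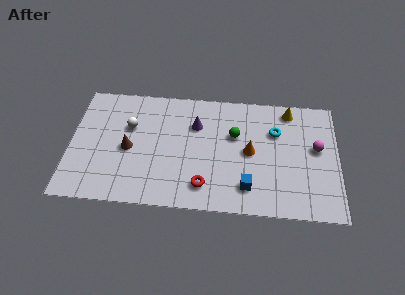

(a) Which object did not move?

the blue cube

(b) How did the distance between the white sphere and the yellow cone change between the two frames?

+2.1

The distance was about 6.3 in the first image and 8.4 in the second, so they moved 2.1 units further apart.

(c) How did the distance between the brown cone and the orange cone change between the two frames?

-4.2

They were about 10.4 units apart before and 6.2 after — 4.2 units closer together.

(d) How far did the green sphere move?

1.6

The green sphere was near (8.8, 3.3) before and (8.4, 4.8) after, so it travelled √(0.4² + 1.5²) ≈ 1.6 units.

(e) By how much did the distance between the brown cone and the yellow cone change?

+1.1

They were about 7.7 units apart before and 8.8 after — 1.1 units further apart.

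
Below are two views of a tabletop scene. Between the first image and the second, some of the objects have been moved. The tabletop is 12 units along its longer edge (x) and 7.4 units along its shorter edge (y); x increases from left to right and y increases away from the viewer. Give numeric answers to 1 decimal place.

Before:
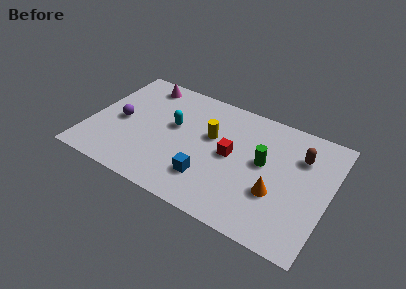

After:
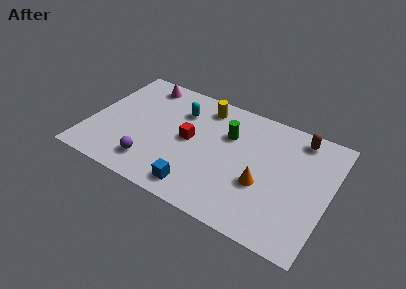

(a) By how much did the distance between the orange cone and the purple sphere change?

-2.5

Before: roughly 8.1 units apart; after: 5.6. That's 2.5 units closer together.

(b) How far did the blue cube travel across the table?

0.9

The blue cube was near (6.2, 1.9) before and (5.8, 1.1) after, so it travelled √(0.4² + 0.8²) ≈ 0.9 units.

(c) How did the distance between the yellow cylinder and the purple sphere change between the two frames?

+0.5

They were about 4.6 units apart before and 5.1 after — 0.5 units further apart.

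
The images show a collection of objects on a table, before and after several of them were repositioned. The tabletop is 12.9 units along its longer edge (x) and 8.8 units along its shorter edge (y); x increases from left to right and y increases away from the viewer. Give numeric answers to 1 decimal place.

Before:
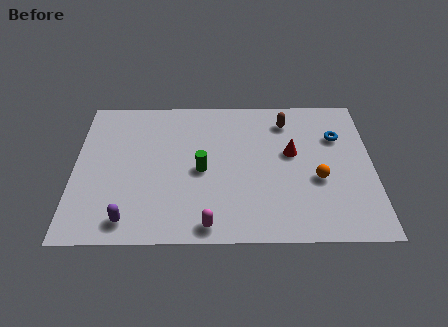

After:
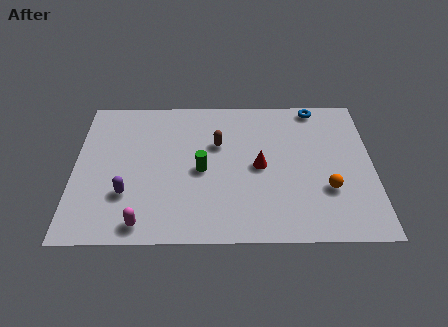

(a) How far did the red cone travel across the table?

1.6

The red cone moved from about (9.4, 5.1) to (8.0, 4.3), a distance of √(1.4² + 0.8²) ≈ 1.6.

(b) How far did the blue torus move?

2.1

The blue torus moved from about (11.4, 6.1) to (10.5, 8.0), a distance of √(0.9² + 1.9²) ≈ 2.1.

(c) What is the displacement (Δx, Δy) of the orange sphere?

(0.4, -0.6)

From the two frames, the orange sphere sits at roughly (10.5, 3.5) before and (10.9, 2.9) after.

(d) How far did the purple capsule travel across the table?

1.5

The purple capsule moved from about (2.4, 1.2) to (2.3, 2.7), a distance of √(0.1² + 1.5²) ≈ 1.5.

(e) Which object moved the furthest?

the brown capsule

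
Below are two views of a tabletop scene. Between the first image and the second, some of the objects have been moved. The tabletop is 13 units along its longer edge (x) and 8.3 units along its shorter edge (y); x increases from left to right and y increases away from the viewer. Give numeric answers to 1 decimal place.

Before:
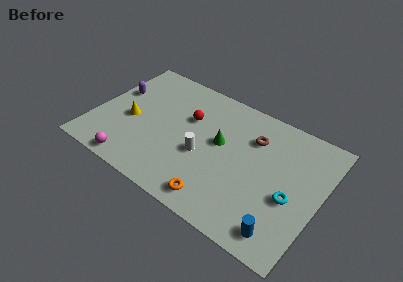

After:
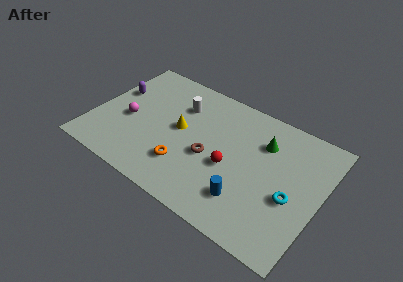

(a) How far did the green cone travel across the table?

2.6

The green cone was near (7.2, 4.7) before and (9.5, 6.0) after, so it travelled √(2.3² + 1.3²) ≈ 2.6 units.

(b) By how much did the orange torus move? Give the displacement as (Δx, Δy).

(-2.1, 1.1)

The orange torus was at about (7.7, 1.1) and moved to about (5.6, 2.2).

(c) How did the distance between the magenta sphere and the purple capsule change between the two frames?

-2.9

They were about 4.8 units apart before and 1.9 after — 2.9 units closer together.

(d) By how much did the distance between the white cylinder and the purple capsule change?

-2.0

Before: roughly 5.8 units apart; after: 3.8. That's 2.0 units closer together.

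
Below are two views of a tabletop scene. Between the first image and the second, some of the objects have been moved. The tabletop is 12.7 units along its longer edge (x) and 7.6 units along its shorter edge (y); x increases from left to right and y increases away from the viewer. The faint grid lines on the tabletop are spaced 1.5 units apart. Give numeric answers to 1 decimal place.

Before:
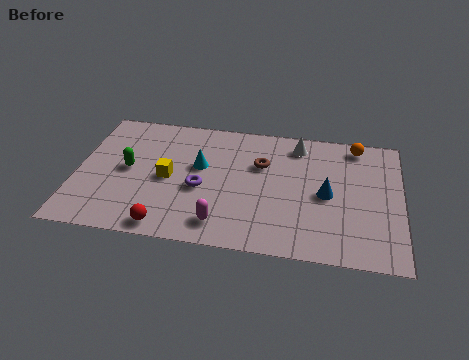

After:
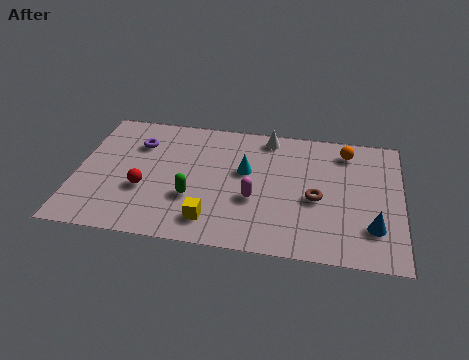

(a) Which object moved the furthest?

the purple torus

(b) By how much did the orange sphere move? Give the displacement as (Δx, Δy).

(-0.4, -0.4)

From the two frames, the orange sphere sits at roughly (10.9, 6.7) before and (10.5, 6.3) after.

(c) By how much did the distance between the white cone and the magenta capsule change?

-2.0

The distance was about 5.8 in the first image and 3.8 in the second, so they moved 2.0 units closer together.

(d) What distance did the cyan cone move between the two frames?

1.8

The cyan cone was near (4.8, 4.5) before and (6.6, 4.5) after, so it travelled √(1.8² + 0.0²) ≈ 1.8 units.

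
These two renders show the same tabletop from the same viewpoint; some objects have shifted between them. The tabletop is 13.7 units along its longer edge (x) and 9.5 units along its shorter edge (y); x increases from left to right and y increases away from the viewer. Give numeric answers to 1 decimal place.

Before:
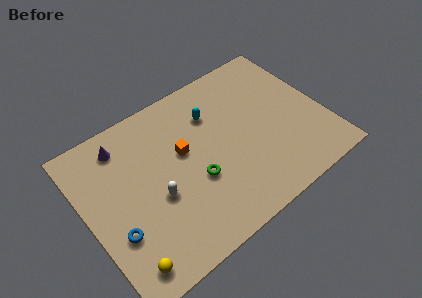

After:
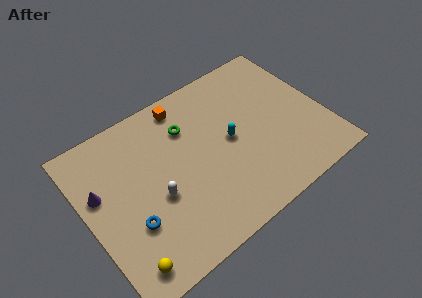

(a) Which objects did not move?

the white capsule and the yellow sphere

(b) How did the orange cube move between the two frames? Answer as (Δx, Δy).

(0.6, 2.7)

The orange cube started near (5.7, 5.6) and ended near (6.3, 8.3).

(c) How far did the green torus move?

3.3

The green torus moved from about (6.0, 3.6) to (6.2, 6.9), a distance of √(0.2² + 3.3²) ≈ 3.3.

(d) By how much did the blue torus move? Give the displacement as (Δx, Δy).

(0.9, 0.0)

The blue torus was at about (1.3, 3.2) and moved to about (2.2, 3.2).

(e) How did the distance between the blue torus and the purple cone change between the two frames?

-1.9

Before: roughly 4.9 units apart; after: 3.0. That's 1.9 units closer together.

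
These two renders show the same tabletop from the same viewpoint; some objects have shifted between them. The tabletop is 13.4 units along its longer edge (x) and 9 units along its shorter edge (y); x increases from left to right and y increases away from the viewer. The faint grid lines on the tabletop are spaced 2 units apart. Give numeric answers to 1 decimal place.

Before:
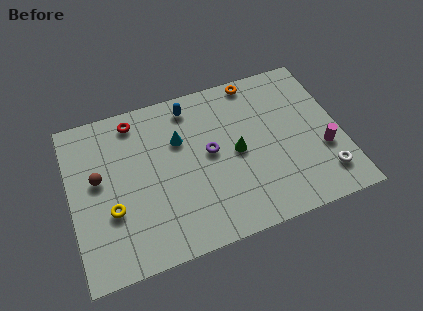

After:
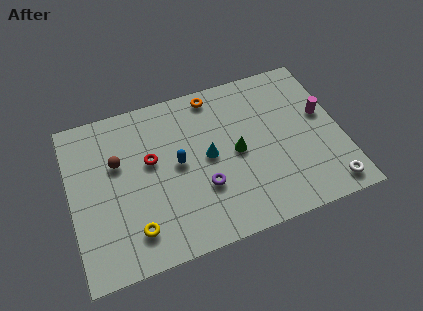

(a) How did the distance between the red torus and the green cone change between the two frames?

-1.6

They were about 5.9 units apart before and 4.3 after — 1.6 units closer together.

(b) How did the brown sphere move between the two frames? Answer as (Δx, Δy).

(1.0, 0.6)

The brown sphere started near (1.4, 5.1) and ended near (2.4, 5.7).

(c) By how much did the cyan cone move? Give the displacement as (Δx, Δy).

(1.3, -1.4)

The cyan cone was at about (5.5, 6.0) and moved to about (6.8, 4.6).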